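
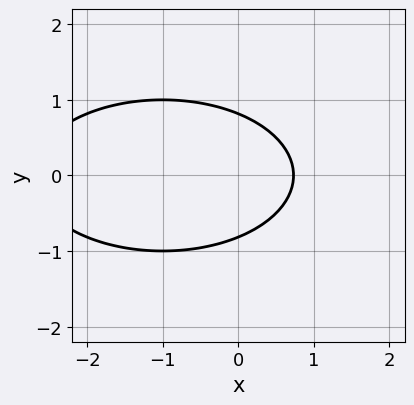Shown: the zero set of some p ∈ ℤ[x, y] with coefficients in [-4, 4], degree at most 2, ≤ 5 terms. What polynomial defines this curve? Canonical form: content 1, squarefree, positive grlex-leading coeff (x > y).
x^2 + 3*y^2 + 2*x - 2

First, deg p = 2. The shape is more complex than any degree-1 curve.
Then, symmetries: it's symmetric under y → −y, forcing even powers of y.
Finally, the integer polynomial consistent with all of this is the stated p.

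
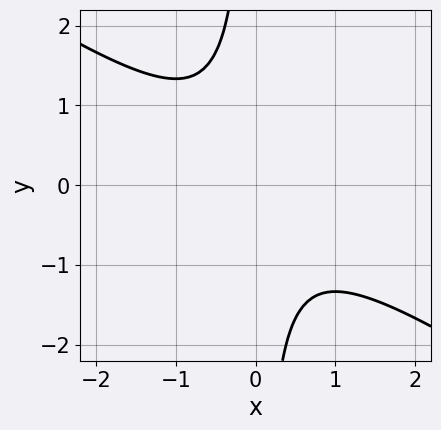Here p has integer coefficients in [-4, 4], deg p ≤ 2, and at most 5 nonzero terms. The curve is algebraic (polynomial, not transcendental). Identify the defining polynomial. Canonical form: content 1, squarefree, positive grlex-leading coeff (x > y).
2*x^2 + 3*x*y + 2

1. The degree is 2 — a generic line meets the curve in up to 2 points.
2. From the visible intercepts: the curve avoids every integer x-axis point in the box; it misses every integer gridline on the y-axis.
3. Matching integer coefficients to the picture gives p.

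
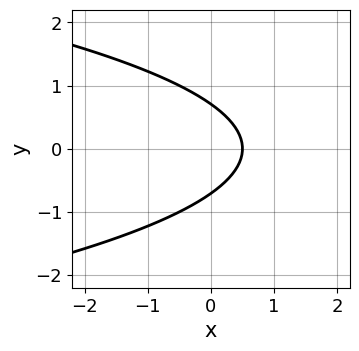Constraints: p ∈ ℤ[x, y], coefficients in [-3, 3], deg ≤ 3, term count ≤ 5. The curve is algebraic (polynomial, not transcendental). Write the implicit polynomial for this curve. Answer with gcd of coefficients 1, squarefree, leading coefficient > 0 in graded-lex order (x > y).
First, degree: no degree-1 curve has this shape, so deg p = 2.
Next, symmetries: it's symmetric under y → −y, forcing even powers of y.
Finally, solving for integer coefficients yields p as stated.

2*y^2 + 2*x - 1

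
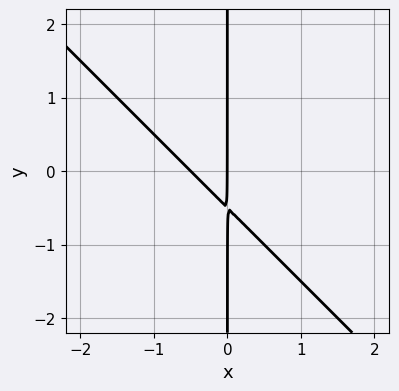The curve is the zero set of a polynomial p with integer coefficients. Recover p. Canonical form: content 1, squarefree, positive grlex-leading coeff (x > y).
2*x^2 + 2*x*y + x

deg p = 2.
Observable constraints: one x-axis crossing is at x = 0; every point of the y-axis in the box is on the curve.
Matching integer coefficients to the picture gives p.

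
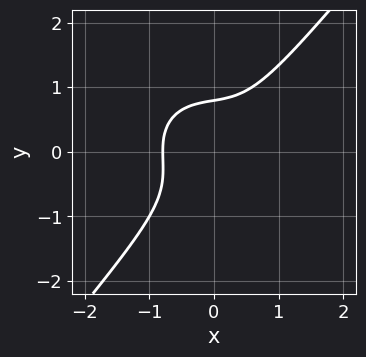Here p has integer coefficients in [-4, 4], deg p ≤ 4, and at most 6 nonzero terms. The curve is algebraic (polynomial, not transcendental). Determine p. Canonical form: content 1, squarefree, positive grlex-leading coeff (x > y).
2*x^3 + x*y^2 - 2*y^3 + 1

deg p = 3. The shape is more complex than any degree-2 curve.
Putting this together gives p.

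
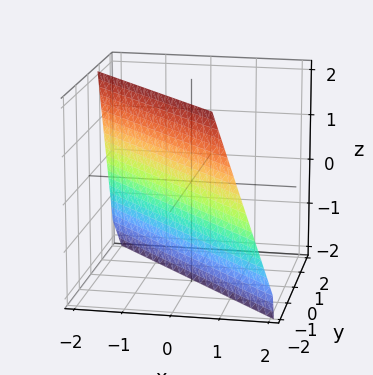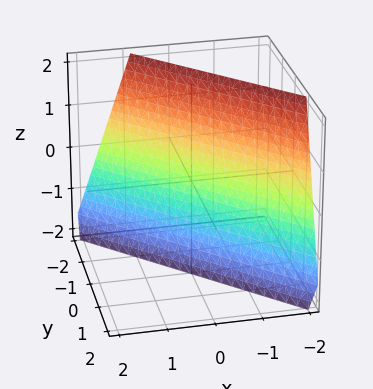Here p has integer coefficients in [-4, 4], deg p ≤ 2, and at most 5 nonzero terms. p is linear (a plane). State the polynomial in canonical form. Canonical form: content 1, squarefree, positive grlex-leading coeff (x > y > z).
3*x + 3*y + z + 2

First, degree: every cross-section is a straight line — this is a plane, so deg p = 1.
Next, from the visible intercepts: one z-axis crossing is at z = -2.
Finally, fitting integer coefficients to these (and the overall shape) gives p.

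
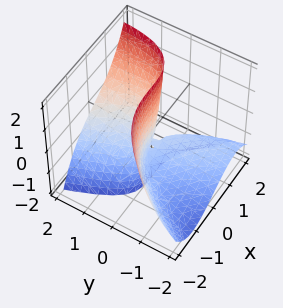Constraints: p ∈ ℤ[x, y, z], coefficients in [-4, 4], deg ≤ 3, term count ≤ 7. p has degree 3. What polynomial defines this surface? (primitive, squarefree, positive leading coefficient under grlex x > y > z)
x^3 + 2*x*y + y^2 - 3*y*z - 2*y

deg p = 3. The shape is more complex than any degree-2 surface.
From the axis intercepts and sections: every point of the z-axis in the box is on the surface; among the integer gridlines, it crosses the y-axis at y ∈ {0, 2}; one x-axis crossing is at x = 0.
Matching integer coefficients to the picture gives p.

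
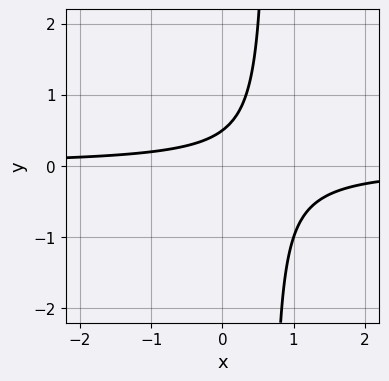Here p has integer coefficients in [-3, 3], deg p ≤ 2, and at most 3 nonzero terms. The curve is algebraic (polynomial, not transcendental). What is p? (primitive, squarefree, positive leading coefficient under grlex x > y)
3*x*y - 2*y + 1

First, the degree is 2 — no degree-1 curve has this shape.
Next, against the integer gridlines: the curve avoids every integer x-axis point in the box.
Finally, assembling these constraints gives the stated polynomial.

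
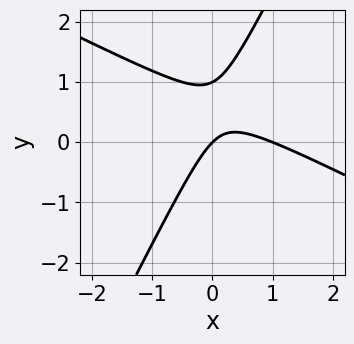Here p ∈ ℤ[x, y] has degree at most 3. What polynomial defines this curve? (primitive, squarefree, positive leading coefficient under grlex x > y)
1. deg p = 2. A generic line meets the curve in up to 2 points.
2. Checking where it meets the axes: among the integer gridlines, it crosses the x-axis at x ∈ {0, 1}; the y-axis gridline crossings are at y ∈ {0, 1}.
3. Putting this together gives p.

2*x^2 + 3*x*y - 2*y^2 - 2*x + 2*y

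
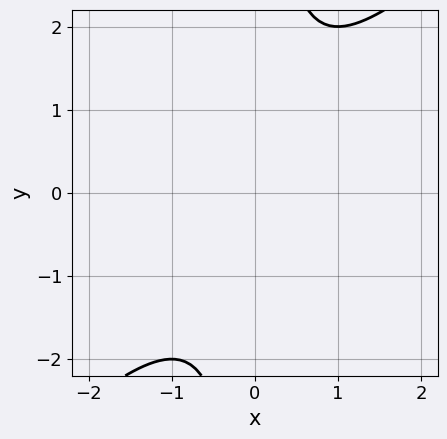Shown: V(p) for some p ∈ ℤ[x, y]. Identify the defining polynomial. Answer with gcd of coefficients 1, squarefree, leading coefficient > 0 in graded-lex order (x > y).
1. deg p = 2. No degree-1 curve has this shape.
2. From the axis intercepts and sections: it misses every integer gridline on the x-axis; it misses every integer gridline on the y-axis.
3. These observations pin down the coefficients.

x^2 - x*y + 1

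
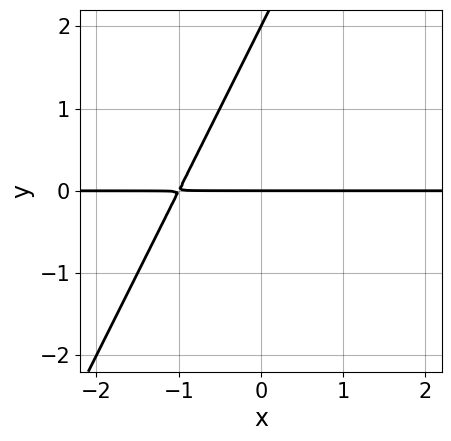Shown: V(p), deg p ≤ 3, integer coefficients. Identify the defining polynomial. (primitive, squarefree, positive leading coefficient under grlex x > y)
2*x*y - y^2 + 2*y

Degree: a generic line meets the curve in up to 2 points, so deg p = 2.
Checking where it meets the axes: every point of the x-axis in the box is on the curve; the y-axis gridline crossings are at y ∈ {0, 2}.
Matching integer coefficients to the picture gives p.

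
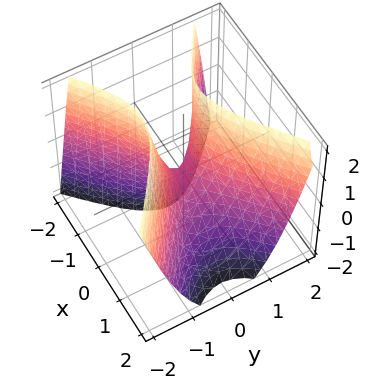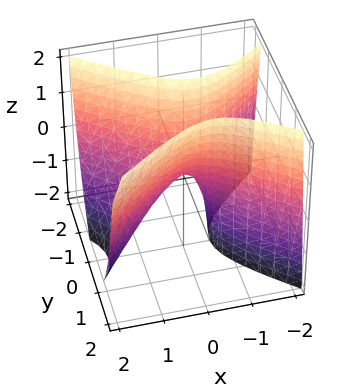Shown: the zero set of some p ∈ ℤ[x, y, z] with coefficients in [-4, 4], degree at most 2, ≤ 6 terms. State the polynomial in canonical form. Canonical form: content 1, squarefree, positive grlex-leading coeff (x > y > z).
2*x^2 + x*z - 3*y^2 + z

1. deg p = 2.
2. Checking where it meets the axes: it meets the x-axis at x = 0 (among the integer gridlines); it meets the z-axis at z = 0 (among the integer gridlines); one y-axis crossing is at y = 0.
3. Solving for integer coefficients yields p as stated.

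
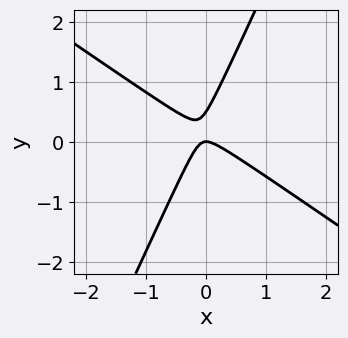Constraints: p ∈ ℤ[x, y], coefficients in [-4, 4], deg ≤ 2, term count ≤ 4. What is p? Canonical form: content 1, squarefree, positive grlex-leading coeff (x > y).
1. deg p = 2. No degree-1 curve has this shape.
2. Against the integer gridlines: it crosses the x-axis at the gridline x = 0; it crosses the y-axis at the gridline y = 0.
3. The integer polynomial consistent with all of this is the stated p.

3*x^2 + 3*x*y - 2*y^2 + y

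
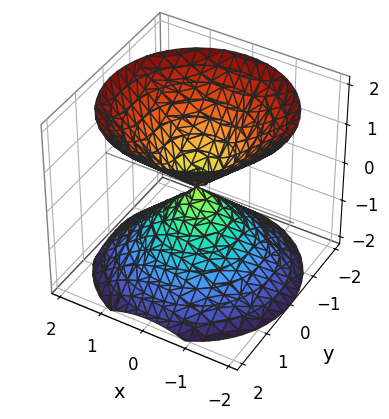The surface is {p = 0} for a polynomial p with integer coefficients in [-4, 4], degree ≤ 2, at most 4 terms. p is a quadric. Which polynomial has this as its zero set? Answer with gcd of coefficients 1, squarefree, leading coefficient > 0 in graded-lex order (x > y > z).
1. The picture has 2 separate pieces. They look like related sheets of one shape, so recover p as a whole.
2. deg p = 2. A double cone through the origin; a quadric.
3. Symmetry: the surface is invariant under rotation about z: p = q(x² + y², z); it's symmetric under z → −z, forcing even powers of z.
4. Checking where it meets the axes: it meets the y-axis at y = 0 (among the integer gridlines); it meets the z-axis at z = 0 (among the integer gridlines); one x-axis crossing is at x = 0.
5. Together with the visible shape, these determine p as stated.

x^2 + y^2 - z^2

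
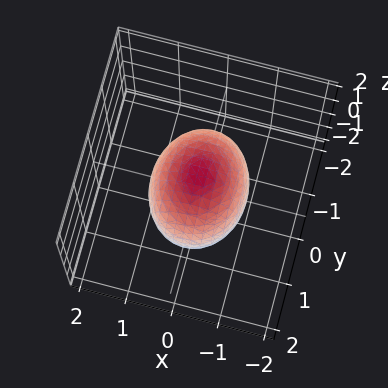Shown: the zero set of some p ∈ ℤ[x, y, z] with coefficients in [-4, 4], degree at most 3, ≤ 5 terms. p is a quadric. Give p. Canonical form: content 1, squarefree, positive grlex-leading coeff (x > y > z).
3*x^2 + 2*y^2 + 2*z^2 - 3

First, the degree is 2 — a closed, bounded, convex surface; a quadric.
Then, symmetries: it's symmetric under z → −z, forcing even powers of z; mirror symmetry y ↦ −y ⇒ only even powers of y; mirror symmetry x ↦ −x ⇒ only even powers of x.
Next, against the integer gridlines: among the integer gridlines, it crosses the x-axis at x ∈ {-1, 1}.
Finally, solving for integer coefficients yields p as stated.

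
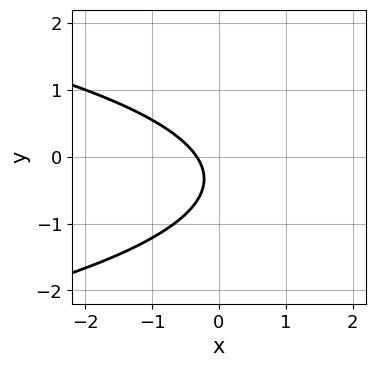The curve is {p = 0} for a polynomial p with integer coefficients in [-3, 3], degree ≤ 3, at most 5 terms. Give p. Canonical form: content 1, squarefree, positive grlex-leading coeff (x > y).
The degree is 2 — no degree-1 curve has this shape.
Checking where it meets the axes: no y-intercept at any integer in the box.
Assembling these constraints gives the stated polynomial.

3*y^2 + 3*x + 2*y + 1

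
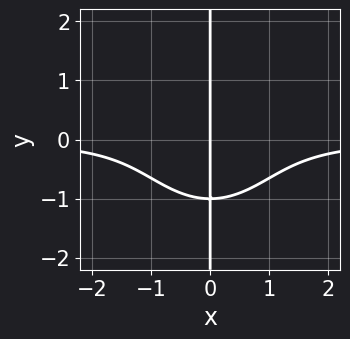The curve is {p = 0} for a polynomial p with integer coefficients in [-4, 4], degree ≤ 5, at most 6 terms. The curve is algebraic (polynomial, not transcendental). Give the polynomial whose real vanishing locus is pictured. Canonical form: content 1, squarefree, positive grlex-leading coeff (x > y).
1. Degree: no degree-3 curve has this shape, so deg p = 4.
2. From the visible intercepts: one x-axis crossing is at x = 0; every point of the y-axis in the box is on the curve.
3. Putting this together gives p.

2*x^3*y + x*y^3 - x*y^2 + 2*x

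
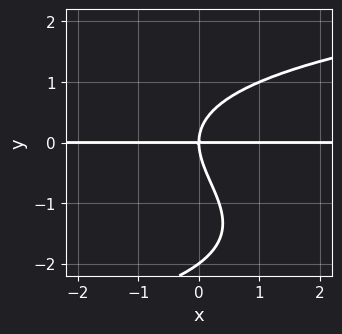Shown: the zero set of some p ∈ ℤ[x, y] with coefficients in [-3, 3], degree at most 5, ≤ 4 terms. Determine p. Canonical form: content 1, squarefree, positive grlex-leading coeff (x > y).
First, the degree is 4 — the shape is more complex than any degree-3 curve.
Next, observable constraints: every point of the x-axis in the box is on the curve; the y-axis gridline crossings are at y ∈ {-2, 0}.
Finally, fitting integer coefficients to these (and the overall shape) gives p.

y^4 + 2*y^3 - 3*x*y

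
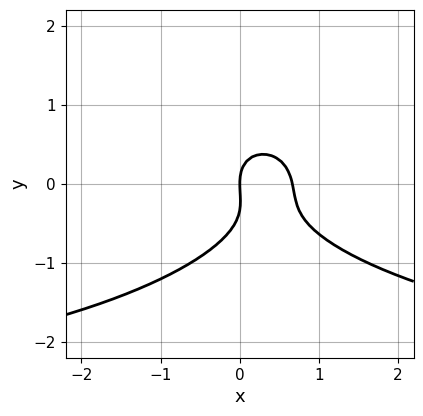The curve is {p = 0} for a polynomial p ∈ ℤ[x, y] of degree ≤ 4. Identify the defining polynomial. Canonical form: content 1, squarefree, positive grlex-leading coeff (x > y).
x^2*y + 3*y^3 + 3*x^2 + y^2 - 2*x

(a) The degree is 3 — the shape is more complex than any degree-2 curve.
(b) Checking where it meets the axes: it meets the x-axis at x = 0 (among the integer gridlines); it crosses the y-axis at the gridline y = 0.
(c) Putting this together gives p.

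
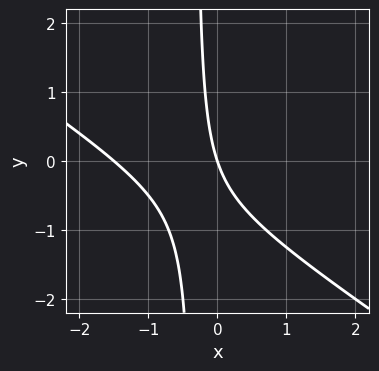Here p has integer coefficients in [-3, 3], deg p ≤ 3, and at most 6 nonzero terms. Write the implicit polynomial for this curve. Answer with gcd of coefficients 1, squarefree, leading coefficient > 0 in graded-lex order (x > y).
2*x^2 + 3*x*y + 3*x + y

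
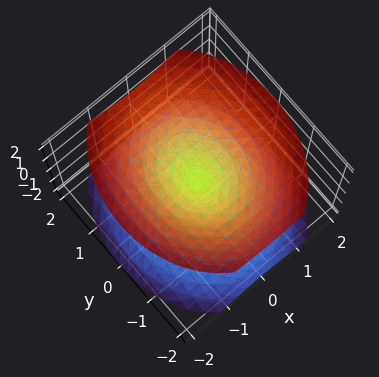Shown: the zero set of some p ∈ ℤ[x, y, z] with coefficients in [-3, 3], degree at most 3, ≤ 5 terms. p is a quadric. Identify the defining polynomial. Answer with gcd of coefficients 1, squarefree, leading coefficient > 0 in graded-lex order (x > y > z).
3*x^2 + 2*y^2 - 3*z^2

First, the picture has 2 separate pieces. They look like related sheets of one shape, so recover p as a whole.
Then, degree: two nappes meeting at a single point; a quadric, so deg p = 2.
Next, symmetries: the z ↦ −z reflection is a symmetry, so z appears only in even powers; the x ↦ −x reflection is a symmetry, so x appears only in even powers; mirror symmetry y ↦ −y ⇒ only even powers of y.
Then, observable constraints: it crosses the y-axis at the gridline y = 0; it crosses the z-axis at the gridline z = 0; it meets the x-axis at x = 0 (among the integer gridlines).
Finally, together with the visible shape, these determine p as stated.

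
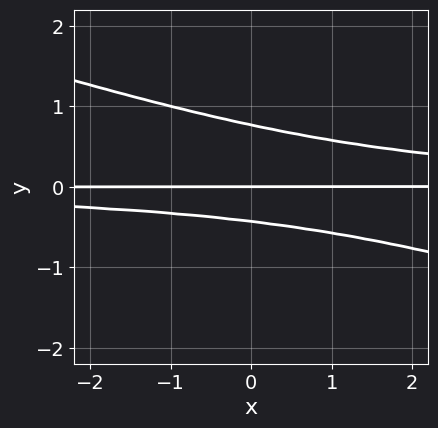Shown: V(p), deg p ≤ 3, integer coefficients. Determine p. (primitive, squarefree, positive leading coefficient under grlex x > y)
First, degree: a generic line meets the curve in up to 3 points, so deg p = 3.
Then, checking where it meets the axes: every point of the x-axis in the box is on the curve; it crosses the y-axis at the gridline y = 0.
Finally, solving for integer coefficients yields p as stated.

x*y^2 + 3*y^3 - y^2 - y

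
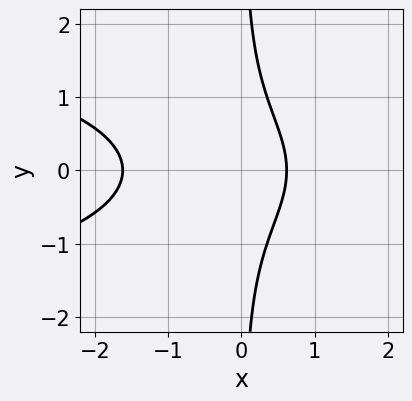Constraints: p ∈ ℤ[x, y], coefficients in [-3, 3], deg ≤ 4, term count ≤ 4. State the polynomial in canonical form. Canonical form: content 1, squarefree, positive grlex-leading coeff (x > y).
3*x*y^2 + 2*x^2 + 2*x - 2

deg p = 3. A generic line meets the curve in up to 3 points.
Symmetries: mirror symmetry y ↦ −y ⇒ only even powers of y.
From the visible intercepts: the curve avoids every integer y-axis point in the box.
Solving for integer coefficients yields p as stated.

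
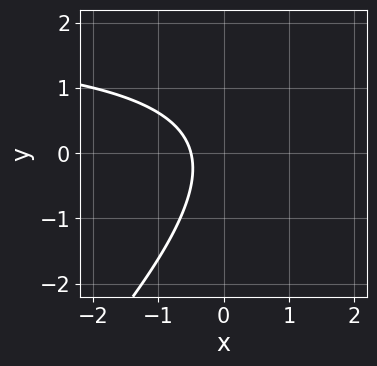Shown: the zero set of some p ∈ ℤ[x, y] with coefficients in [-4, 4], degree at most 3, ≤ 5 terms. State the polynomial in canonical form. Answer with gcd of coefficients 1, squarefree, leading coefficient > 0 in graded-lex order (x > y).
1. The degree is 2 — no degree-1 curve has this shape.
2. From the axis intercepts and sections: the curve avoids every integer y-axis point in the box.
3. These observations pin down the coefficients.

x*y - y^2 - 2*x - 1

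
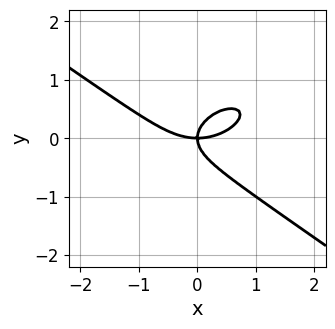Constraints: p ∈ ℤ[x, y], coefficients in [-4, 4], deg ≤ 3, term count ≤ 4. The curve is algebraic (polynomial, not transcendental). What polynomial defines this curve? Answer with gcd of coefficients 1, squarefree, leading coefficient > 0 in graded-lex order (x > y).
x^3 + 3*y^3 - 2*x*y

1. The degree is 3 — a generic line meets the curve in up to 3 points.
2. From the axis intercepts and sections: it meets the y-axis at y = 0 (among the integer gridlines); it crosses the x-axis at the gridline x = 0.
3. Putting this together gives p.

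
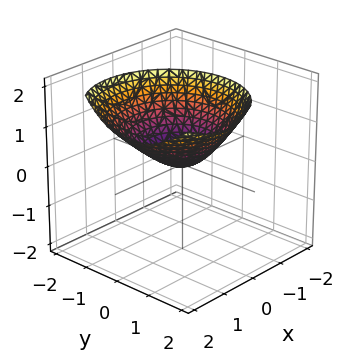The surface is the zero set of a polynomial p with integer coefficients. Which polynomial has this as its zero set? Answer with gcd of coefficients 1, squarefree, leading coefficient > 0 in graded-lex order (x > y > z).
2*x^2 - 2*x*z + 2*y^2 - y*z - 2*z

deg p = 2.
From the axis intercepts and sections: one z-axis crossing is at z = 0; one x-axis crossing is at x = 0; it meets the y-axis at y = 0 (among the integer gridlines).
Matching integer coefficients to the picture gives p.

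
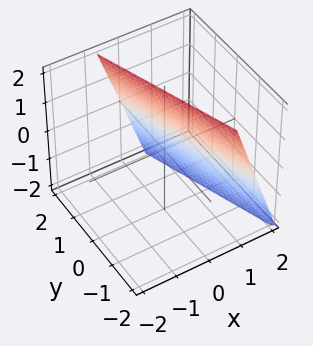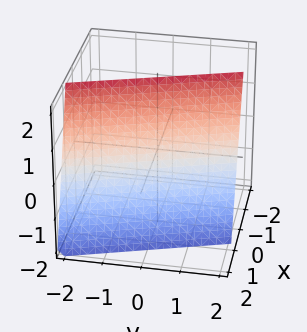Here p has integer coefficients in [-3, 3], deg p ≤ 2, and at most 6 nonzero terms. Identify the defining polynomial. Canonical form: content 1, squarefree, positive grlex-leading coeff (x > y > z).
(a) deg p = 1. Every cross-section is a straight line — this is a plane.
(b) From the visible intercepts: it crosses the z-axis at the gridline z = 2; it crosses the y-axis at the gridline y = 2.
(c) Fitting integer coefficients to these (and the overall shape) gives p.

3*x + y + z - 2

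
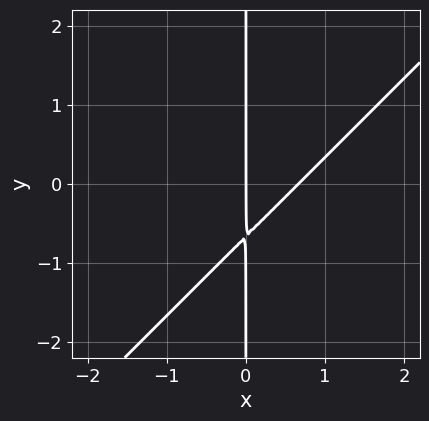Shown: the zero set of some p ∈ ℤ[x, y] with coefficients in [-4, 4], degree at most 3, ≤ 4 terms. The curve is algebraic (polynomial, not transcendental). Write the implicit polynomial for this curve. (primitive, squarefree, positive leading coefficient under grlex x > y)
First, the degree is 2 — the shape is more complex than any degree-1 curve.
Then, from the axis intercepts and sections: it crosses the x-axis at the gridline x = 0; every point of the y-axis in the box is on the curve.
Finally, fitting integer coefficients to these (and the overall shape) gives p.

3*x^2 - 3*x*y - 2*x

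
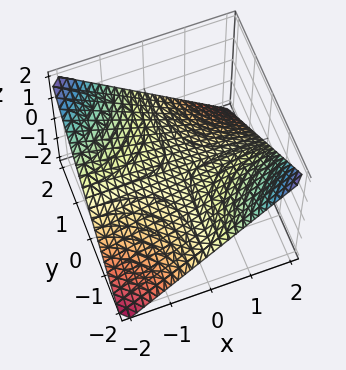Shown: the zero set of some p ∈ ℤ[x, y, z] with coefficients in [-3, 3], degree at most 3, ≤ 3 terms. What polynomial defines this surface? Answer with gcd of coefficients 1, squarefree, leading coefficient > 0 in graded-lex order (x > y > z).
First, the degree is 2 — a hyperbolic paraboloid; a quadric.
Then, against the integer gridlines: one z-axis crossing is at z = 0; every point of the y-axis in the box is on the surface; every point of the x-axis in the box is on the surface.
Finally, fitting integer coefficients to these (and the overall shape) gives p.

x*y + 2*z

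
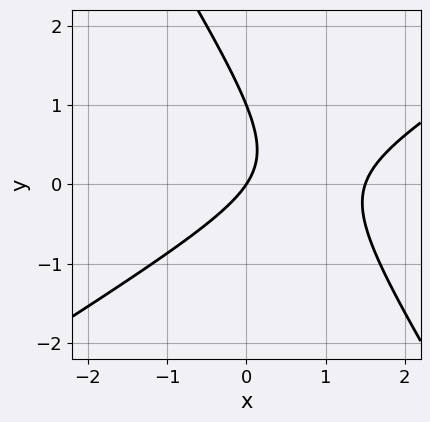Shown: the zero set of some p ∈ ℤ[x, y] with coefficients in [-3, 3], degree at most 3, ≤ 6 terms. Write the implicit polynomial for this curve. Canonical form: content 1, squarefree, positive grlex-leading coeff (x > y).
First, degree: no degree-1 curve has this shape, so deg p = 2.
Next, observable constraints: the y-axis gridline crossings are at y ∈ {0, 1}; one x-axis crossing is at x = 0.
Finally, matching integer coefficients to the picture gives p.

2*x^2 - 2*x*y - 2*y^2 - 3*x + 2*y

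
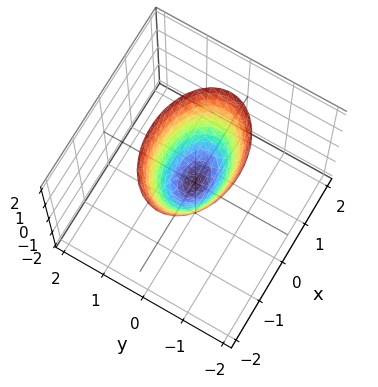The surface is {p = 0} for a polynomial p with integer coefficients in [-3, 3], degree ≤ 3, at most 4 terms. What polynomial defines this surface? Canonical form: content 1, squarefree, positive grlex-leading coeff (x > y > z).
x^2 + 2*y^2 - z

First, the degree is 2 — a paraboloid; a quadric.
Then, symmetries: it's symmetric under y → −y, forcing even powers of y; the x ↦ −x reflection is a symmetry, so x appears only in even powers.
Next, from the visible intercepts: it crosses the x-axis at the gridline x = 0; one y-axis crossing is at y = 0; one z-axis crossing is at z = 0.
Finally, fitting integer coefficients to these (and the overall shape) gives p.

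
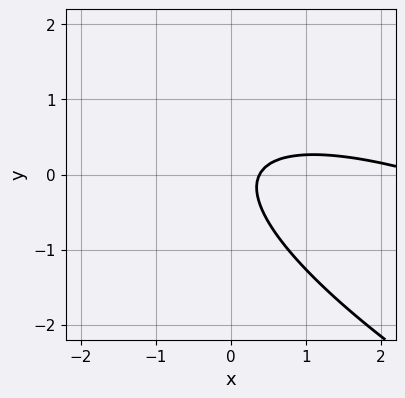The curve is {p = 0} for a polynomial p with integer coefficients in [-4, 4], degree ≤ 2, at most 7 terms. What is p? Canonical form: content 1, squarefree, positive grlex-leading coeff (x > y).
1. The degree is 2 — no degree-1 curve has this shape.
2. Checking where it meets the axes: the curve avoids every integer y-axis point in the box.
3. Assembling these constraints gives the stated polynomial.

x^2 + 3*x*y + 3*y^2 - 3*x + 1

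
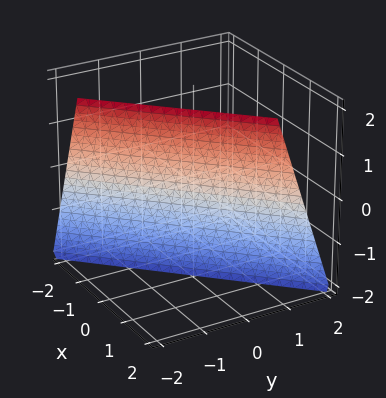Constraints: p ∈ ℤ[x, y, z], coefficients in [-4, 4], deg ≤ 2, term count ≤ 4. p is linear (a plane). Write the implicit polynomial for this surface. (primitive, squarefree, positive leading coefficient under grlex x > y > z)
First, degree: every cross-section is a straight line — this is a plane, so deg p = 1.
Then, from the axis intercepts and sections: it crosses the z-axis at the gridline z = -2.
Finally, fitting integer coefficients to these (and the overall shape) gives p.

3*x - 3*y - z - 2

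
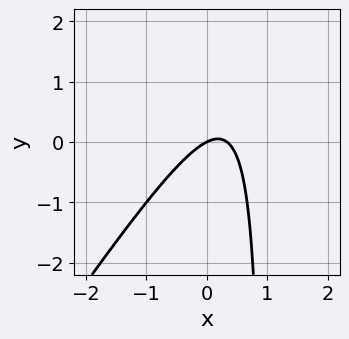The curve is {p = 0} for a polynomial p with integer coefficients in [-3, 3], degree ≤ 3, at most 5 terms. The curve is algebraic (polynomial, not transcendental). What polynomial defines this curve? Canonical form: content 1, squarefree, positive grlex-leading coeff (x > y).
3*x^2 - 2*x*y - x + 2*y

(a) deg p = 2.
(b) Against the integer gridlines: it crosses the x-axis at the gridline x = 0; it crosses the y-axis at the gridline y = 0.
(c) Putting this together gives p.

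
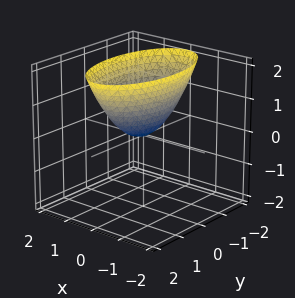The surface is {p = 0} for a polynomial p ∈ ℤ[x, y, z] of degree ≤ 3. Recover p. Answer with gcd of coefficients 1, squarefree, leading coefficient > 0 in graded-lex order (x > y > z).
1. Degree: a paraboloid; a quadric, so deg p = 2.
2. Symmetries: it's symmetric under y → −y, forcing even powers of y; the x ↦ −x reflection is a symmetry, so x appears only in even powers.
3. From the axis intercepts and sections: one x-axis crossing is at x = 0; it meets the z-axis at z = 0 (among the integer gridlines); one y-axis crossing is at y = 0.
4. Matching integer coefficients to the picture gives p.

3*x^2 + y^2 - 2*z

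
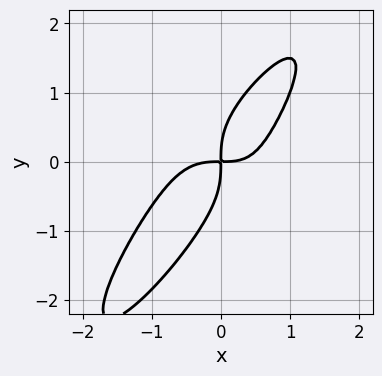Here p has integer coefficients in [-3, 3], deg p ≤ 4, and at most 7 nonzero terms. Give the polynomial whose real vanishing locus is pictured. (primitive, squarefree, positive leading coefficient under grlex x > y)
3*x^4 - 3*x*y^3 + 2*y^4 + x^2*y - 3*x*y

(a) Degree: a generic line meets the curve in up to 4 points, so deg p = 4.
(b) Solving for integer coefficients yields p as stated.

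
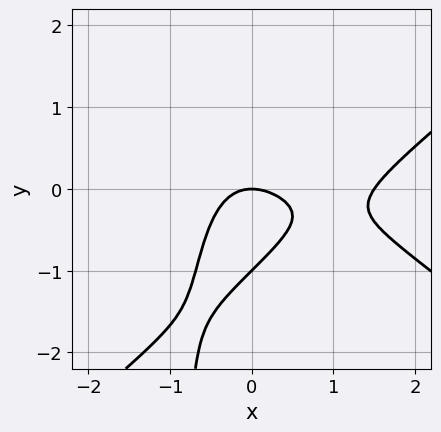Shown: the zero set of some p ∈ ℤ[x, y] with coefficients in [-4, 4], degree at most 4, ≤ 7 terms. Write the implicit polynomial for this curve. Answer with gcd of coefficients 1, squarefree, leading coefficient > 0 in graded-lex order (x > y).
2*x^3 - 3*x*y^2 - 3*x^2 - 3*y^2 - 3*y

First, the degree is 3 — the shape is more complex than any degree-2 curve.
Next, checking where it meets the axes: among the integer gridlines, it crosses the y-axis at y ∈ {-1, 0}; one x-axis crossing is at x = 0.
Finally, these observations pin down the coefficients.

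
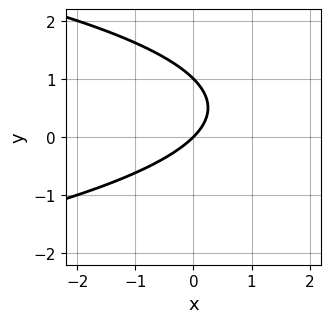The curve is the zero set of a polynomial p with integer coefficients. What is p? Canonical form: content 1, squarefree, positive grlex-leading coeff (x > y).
Degree: a generic line meets the curve in up to 2 points, so deg p = 2.
Reading off the gridlines: one x-axis crossing is at x = 0; among the integer gridlines, it crosses the y-axis at y ∈ {0, 1}.
Together with the visible shape, these determine p as stated.

y^2 + x - y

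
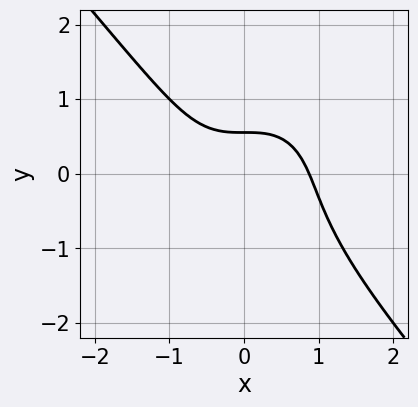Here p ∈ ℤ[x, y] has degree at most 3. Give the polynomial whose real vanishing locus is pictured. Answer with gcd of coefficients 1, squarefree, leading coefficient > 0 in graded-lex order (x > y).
Degree: the shape is more complex than any degree-2 curve, so deg p = 3.
The integer polynomial consistent with all of this is the stated p.

3*x^3 + 2*y^3 + 3*y - 2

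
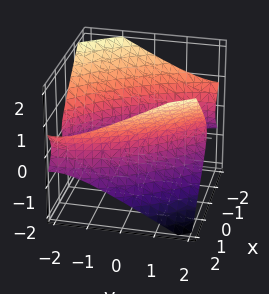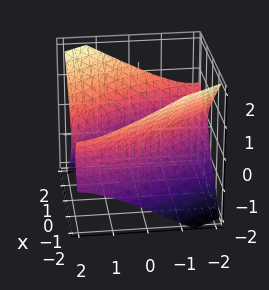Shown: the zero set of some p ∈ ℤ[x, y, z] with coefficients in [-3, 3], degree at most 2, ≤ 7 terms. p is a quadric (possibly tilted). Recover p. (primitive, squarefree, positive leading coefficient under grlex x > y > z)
1. The picture has 2 separate pieces. Treating them together as one polynomial.
2. deg p = 2. No degree-1 surface has this shape.
3. Against the integer gridlines: no z-intercept at any integer in the box.
4. Solving for integer coefficients yields p as stated.

2*x^2 + 2*x*y + y^2 - 3*z^2 - 3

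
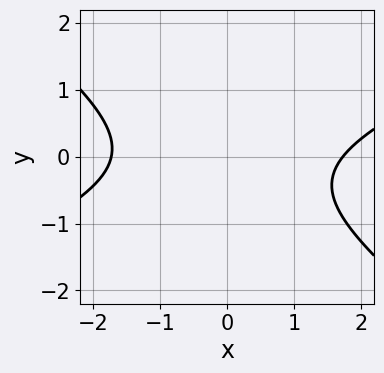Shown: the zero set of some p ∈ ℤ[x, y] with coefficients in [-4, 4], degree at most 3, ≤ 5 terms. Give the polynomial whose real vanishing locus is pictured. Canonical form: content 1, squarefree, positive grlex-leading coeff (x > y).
x^2 - x*y - 3*y^2 - y - 3

The degree is 2 — a generic line meets the curve in up to 2 points.
Checking where it meets the axes: it misses every integer gridline on the y-axis.
These observations pin down the coefficients.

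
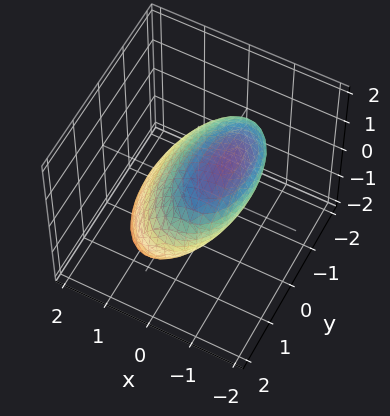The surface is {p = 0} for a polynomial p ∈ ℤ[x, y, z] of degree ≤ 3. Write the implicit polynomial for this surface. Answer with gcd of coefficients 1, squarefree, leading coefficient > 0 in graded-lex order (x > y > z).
1. The degree is 2 — the shape is more complex than any degree-1 surface.
2. Reading off the gridlines: among the integer gridlines, it crosses the x-axis at x ∈ {-1, 1}.
3. Putting this together gives p.

3*x^2 + 3*x*z + y^2 + 2*z^2 - 3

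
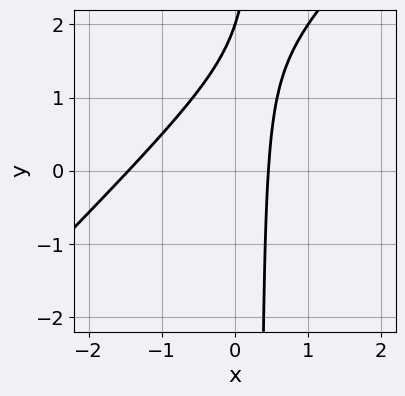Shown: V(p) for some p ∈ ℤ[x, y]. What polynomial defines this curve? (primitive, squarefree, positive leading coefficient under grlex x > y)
3*x^2 - 3*x*y + 3*x + y - 2

(a) deg p = 2.
(b) From the visible intercepts: it crosses the y-axis at the gridline y = 2.
(c) Fitting integer coefficients to these (and the overall shape) gives p.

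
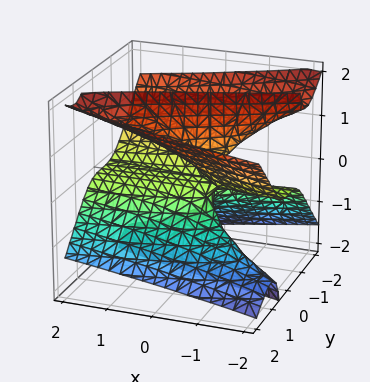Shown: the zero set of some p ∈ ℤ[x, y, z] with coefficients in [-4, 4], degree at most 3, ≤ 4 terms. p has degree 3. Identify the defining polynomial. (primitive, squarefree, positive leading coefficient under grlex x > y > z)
First, the degree is 3 — no degree-2 surface has this shape.
Then, against the integer gridlines: it crosses the z-axis at the gridline z = 0; every point of the x-axis in the box is on the surface; it crosses the y-axis at the gridline y = 0.
Finally, together with the visible shape, these determine p as stated.

2*y^3 - 3*y*z^2 + 2*x*z + z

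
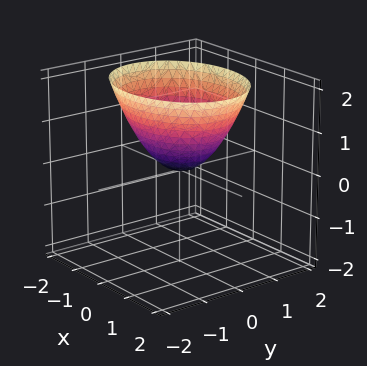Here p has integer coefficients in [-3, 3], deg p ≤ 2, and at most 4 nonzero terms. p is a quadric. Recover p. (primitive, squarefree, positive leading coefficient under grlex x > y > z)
First, deg p = 2.
Next, symmetries: mirror symmetry y ↦ −y ⇒ only even powers of y; the x ↦ −x reflection is a symmetry, so x appears only in even powers.
Next, reading off the gridlines: it crosses the y-axis at the gridline y = 0; it meets the x-axis at x = 0 (among the integer gridlines).
Finally, putting this together gives p.

2*x^2 + 3*y^2 - 3*z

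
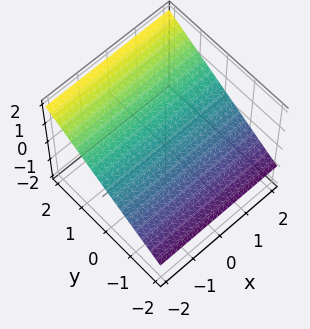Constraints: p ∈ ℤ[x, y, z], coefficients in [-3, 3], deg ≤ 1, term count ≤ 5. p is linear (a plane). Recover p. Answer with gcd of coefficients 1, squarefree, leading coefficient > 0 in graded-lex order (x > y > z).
(a) deg p = 1. Every cross-section is a straight line — this is a plane.
(b) Observable constraints: it crosses the y-axis at the gridline y = -1; the surface avoids every integer x-axis point in the box.
(c) Putting this together gives p.

2*y - 3*z + 2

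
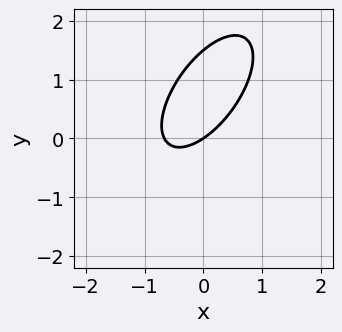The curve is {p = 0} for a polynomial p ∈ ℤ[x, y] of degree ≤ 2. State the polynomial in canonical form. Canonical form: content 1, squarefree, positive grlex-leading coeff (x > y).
3*x^2 - 3*x*y + 2*y^2 + 2*x - 3*y

1. The degree is 2 — no degree-1 curve has this shape.
2. Checking where it meets the axes: one y-axis crossing is at y = 0; it meets the x-axis at x = 0 (among the integer gridlines).
3. The integer polynomial consistent with all of this is the stated p.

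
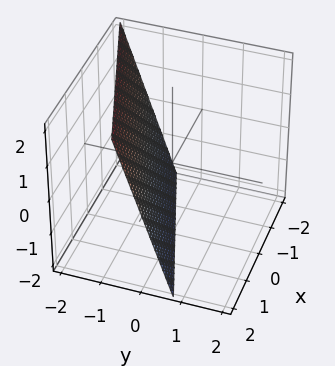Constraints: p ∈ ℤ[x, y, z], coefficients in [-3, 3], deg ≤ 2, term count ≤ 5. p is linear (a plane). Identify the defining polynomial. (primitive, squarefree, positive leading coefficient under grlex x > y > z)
x - 3*y - z - 2

Degree: the surface is flat (a plane), so deg p = 1.
Against the integer gridlines: it crosses the x-axis at the gridline x = 2; one z-axis crossing is at z = -2.
Solving for integer coefficients yields p as stated.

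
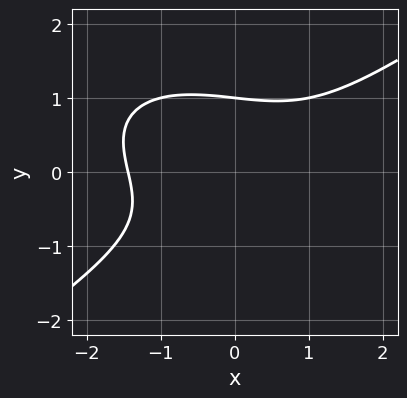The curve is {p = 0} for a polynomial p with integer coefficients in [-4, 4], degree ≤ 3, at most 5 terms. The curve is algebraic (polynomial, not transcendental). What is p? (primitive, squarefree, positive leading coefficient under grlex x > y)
x^3 - 3*y^3 - x*y + 3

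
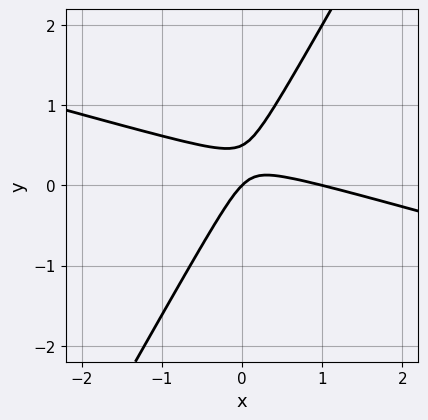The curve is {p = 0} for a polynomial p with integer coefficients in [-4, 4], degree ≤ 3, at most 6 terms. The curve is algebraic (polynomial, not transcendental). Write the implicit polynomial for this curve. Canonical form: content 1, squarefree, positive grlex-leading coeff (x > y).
x^2 + 3*x*y - 2*y^2 - x + y

(a) Degree: a generic line meets the curve in up to 2 points, so deg p = 2.
(b) Observable constraints: the x-axis gridline crossings are at x ∈ {0, 1}; one y-axis crossing is at y = 0.
(c) Putting this together gives p.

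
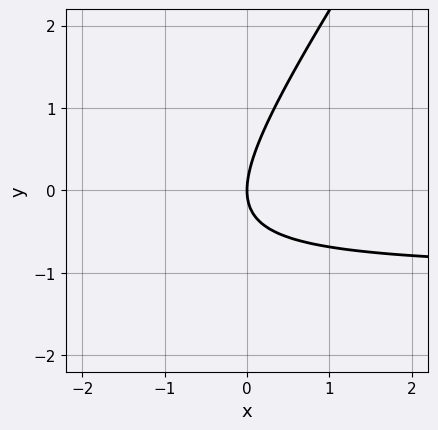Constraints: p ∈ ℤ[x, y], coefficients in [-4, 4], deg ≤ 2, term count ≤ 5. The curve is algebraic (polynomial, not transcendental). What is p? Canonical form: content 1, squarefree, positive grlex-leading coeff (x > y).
(a) deg p = 2. The shape is more complex than any degree-1 curve.
(b) Observable constraints: one x-axis crossing is at x = 0; one y-axis crossing is at y = 0.
(c) Putting this together gives p.

3*x*y - 2*y^2 + 3*x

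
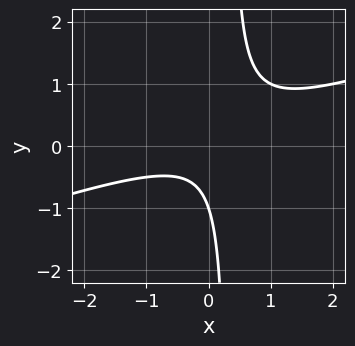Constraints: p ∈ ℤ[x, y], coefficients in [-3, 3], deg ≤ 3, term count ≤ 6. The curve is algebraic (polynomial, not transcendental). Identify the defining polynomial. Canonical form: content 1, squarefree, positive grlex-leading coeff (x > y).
Degree: a generic line meets the curve in up to 2 points, so deg p = 2.
From the axis intercepts and sections: one y-axis crossing is at y = -1; it misses every integer gridline on the x-axis.
Putting this together gives p.

x^2 - 3*x*y + y + 1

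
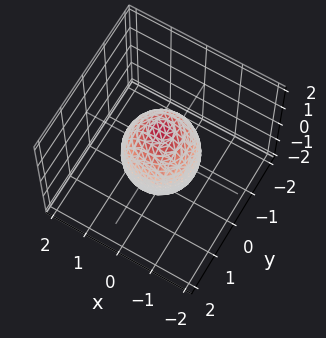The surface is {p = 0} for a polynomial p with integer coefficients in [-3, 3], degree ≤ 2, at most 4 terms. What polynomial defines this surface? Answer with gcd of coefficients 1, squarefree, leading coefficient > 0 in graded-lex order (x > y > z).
2*x^2 + 2*y^2 + z^2 - 2

(a) Degree: bounded and convex; a quadric, so deg p = 2.
(b) Symmetries: it's symmetric under z → −z, forcing even powers of z; every cross-section ⟂ z is a circle, so x, y appear only via x² + y².
(c) From the axis intercepts and sections: the y-axis gridline crossings are at y ∈ {-1, 1}; the x-axis gridline crossings are at x ∈ {-1, 1}; a circular section at z = 0 has radius exactly 1.
(d) Assembling these constraints gives the stated polynomial.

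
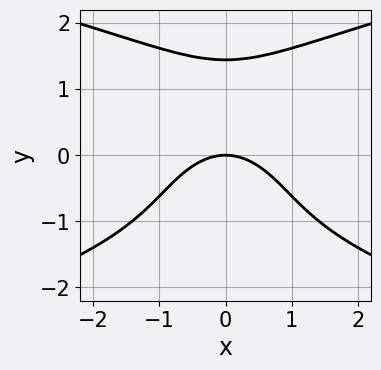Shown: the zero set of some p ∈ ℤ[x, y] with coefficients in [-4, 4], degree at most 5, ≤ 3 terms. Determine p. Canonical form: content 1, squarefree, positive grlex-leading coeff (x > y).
(a) Degree: a generic line meets the curve in up to 4 points, so deg p = 4.
(b) Symmetries: the x ↦ −x reflection is a symmetry, so x appears only in even powers.
(c) From the axis intercepts and sections: it meets the y-axis at y = 0 (among the integer gridlines); it crosses the x-axis at the gridline x = 0.
(d) Solving for integer coefficients yields p as stated.

y^4 - 2*x^2 - 3*y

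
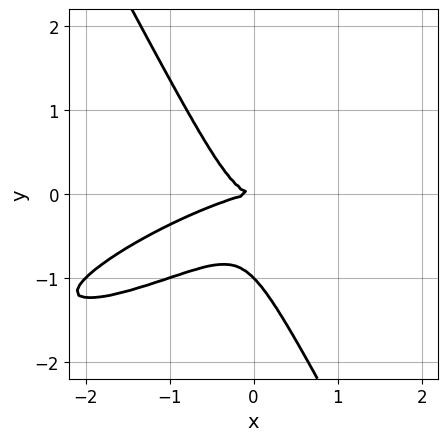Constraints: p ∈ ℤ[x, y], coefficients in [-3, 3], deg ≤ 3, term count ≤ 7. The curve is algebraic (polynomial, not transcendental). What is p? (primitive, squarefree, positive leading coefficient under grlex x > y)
(a) deg p = 3.
(b) Against the integer gridlines: it crosses the x-axis at the gridline x = 0; among the integer gridlines, it crosses the y-axis at y ∈ {-1, 0}.
(c) Fitting integer coefficients to these (and the overall shape) gives p.

x^3 - 3*x^2*y + 2*x*y^2 + 2*y^3 + 2*y^2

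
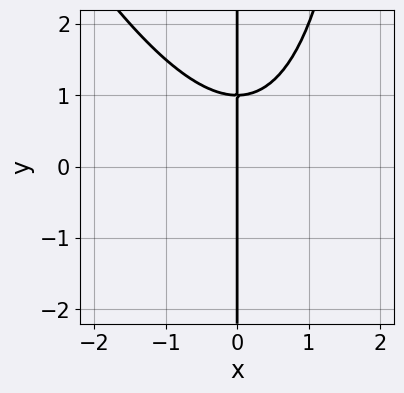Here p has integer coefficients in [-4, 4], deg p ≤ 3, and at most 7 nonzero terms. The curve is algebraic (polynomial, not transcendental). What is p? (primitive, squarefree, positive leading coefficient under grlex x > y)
2*x^3 + x^2*y - x^2 - 3*x*y + 3*x

1. The degree is 3 — a generic line meets the curve in up to 3 points.
2. Checking where it meets the axes: it meets the x-axis at x = 0 (among the integer gridlines); every point of the y-axis in the box is on the curve.
3. Matching integer coefficients to the picture gives p.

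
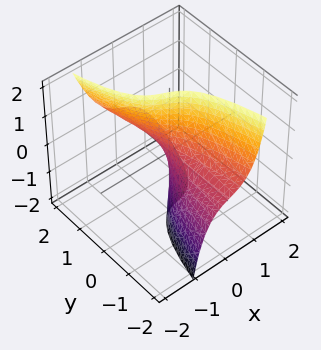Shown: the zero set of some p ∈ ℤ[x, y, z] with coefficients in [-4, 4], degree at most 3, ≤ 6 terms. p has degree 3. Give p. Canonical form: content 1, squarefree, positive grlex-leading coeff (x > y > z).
First, degree: a generic line meets the surface in up to 3 points, so deg p = 3.
Then, reading off the gridlines: every point of the z-axis in the box is on the surface; every point of the y-axis in the box is on the surface; it crosses the x-axis at the gridline x = 0.
Finally, putting this together gives p.

3*x^3 + x^2*z - x^2 + 2*y*z + 2*x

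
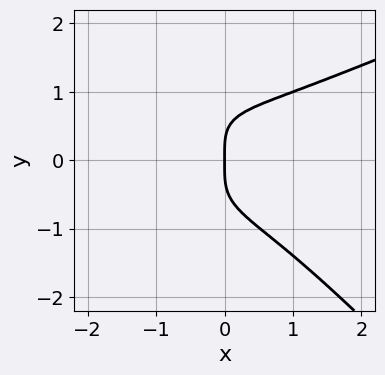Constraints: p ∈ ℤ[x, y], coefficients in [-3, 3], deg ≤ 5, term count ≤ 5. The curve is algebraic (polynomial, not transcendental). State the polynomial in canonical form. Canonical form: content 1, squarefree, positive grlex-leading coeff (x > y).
x^2*y^2 - 2*x*y^3 - 3*y^4 + x^3 + 3*x

Degree: no degree-3 curve has this shape, so deg p = 4.
Checking where it meets the axes: one y-axis crossing is at y = 0; one x-axis crossing is at x = 0.
These observations pin down the coefficients.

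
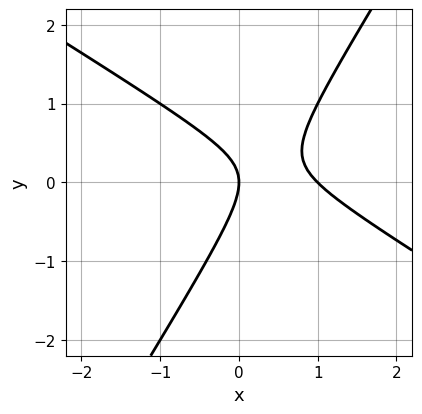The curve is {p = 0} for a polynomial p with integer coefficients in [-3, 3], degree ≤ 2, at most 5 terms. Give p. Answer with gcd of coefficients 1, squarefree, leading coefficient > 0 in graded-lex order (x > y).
x^2 + x*y - y^2 - x

First, the degree is 2 — no degree-1 curve has this shape.
Then, observable constraints: it crosses the y-axis at the gridline y = 0; among the integer gridlines, it crosses the x-axis at x ∈ {0, 1}.
Finally, these observations pin down the coefficients.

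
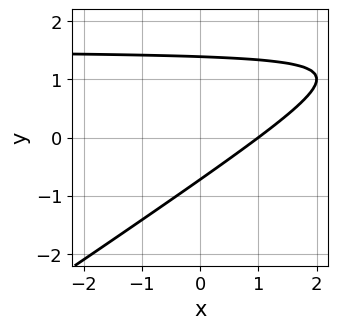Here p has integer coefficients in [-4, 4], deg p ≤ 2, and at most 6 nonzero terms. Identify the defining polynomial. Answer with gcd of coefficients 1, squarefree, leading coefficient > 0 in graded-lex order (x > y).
(a) Degree: a generic line meets the curve in up to 2 points, so deg p = 2.
(b) Checking where it meets the axes: one x-axis crossing is at x = 1.
(c) Assembling these constraints gives the stated polynomial.

2*x*y - 3*y^2 - 3*x + 2*y + 3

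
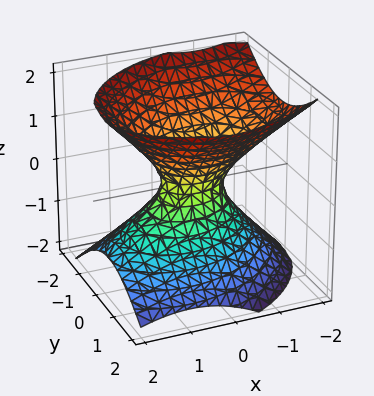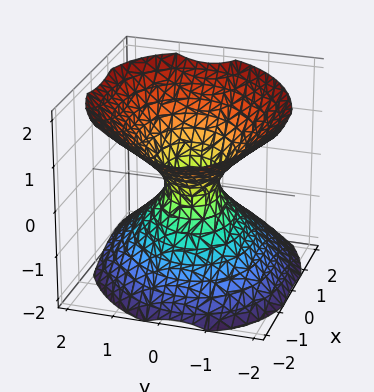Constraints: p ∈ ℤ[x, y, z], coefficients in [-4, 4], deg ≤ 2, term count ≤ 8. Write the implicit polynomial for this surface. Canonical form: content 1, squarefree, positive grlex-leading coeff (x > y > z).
2*x^2 - x*y + x*z + 3*y^2 - 3*z^2 - 1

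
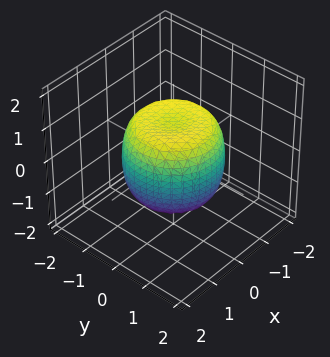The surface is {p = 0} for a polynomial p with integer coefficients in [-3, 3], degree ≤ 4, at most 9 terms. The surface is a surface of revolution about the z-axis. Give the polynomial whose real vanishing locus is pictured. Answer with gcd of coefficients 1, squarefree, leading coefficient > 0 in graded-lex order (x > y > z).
x^4 + 2*x^2*y^2 + y^4 - x^2 - y^2 + z^2 - 1

(a) Degree: the shape is more complex than any degree-3 surface, so deg p = 4.
(b) Symmetry: the surface is invariant under rotation about z: p = q(x² + y², z).
(c) From the visible intercepts: among the integer gridlines, it crosses the z-axis at z ∈ {-1, 1}; a circular section at z = 0 has radius between 1 and 2.
(d) The integer polynomial consistent with all of this is the stated p.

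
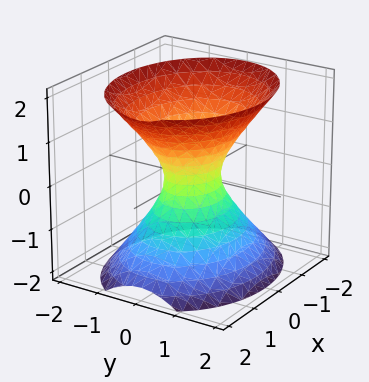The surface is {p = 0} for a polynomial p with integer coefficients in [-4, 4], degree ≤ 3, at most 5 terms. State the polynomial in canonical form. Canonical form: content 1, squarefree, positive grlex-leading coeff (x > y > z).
The degree is 2 — an hourglass — one-sheet hyperboloid; a quadric.
Symmetries: it's symmetric under x → −x, forcing even powers of x; mirror symmetry z ↦ −z ⇒ only even powers of z; mirror symmetry y ↦ −y ⇒ only even powers of y.
Checking where it meets the axes: the surface avoids every integer z-axis point in the box.
Putting this together gives p.

2*x^2 + 3*y^2 - 2*z^2 - 1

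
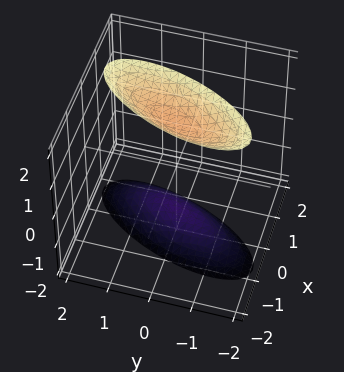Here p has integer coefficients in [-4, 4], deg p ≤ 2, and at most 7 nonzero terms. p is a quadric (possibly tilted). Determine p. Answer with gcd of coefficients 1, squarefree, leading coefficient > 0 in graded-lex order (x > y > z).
3*x^2 - 2*x*y + y^2 - z^2 + 2

The picture has 2 separate pieces.
Degree: the shape is more complex than any degree-1 surface, so deg p = 2.
Reading off the gridlines: the surface avoids every integer y-axis point in the box; no x-intercept at any integer in the box.
Matching integer coefficients to the picture gives p.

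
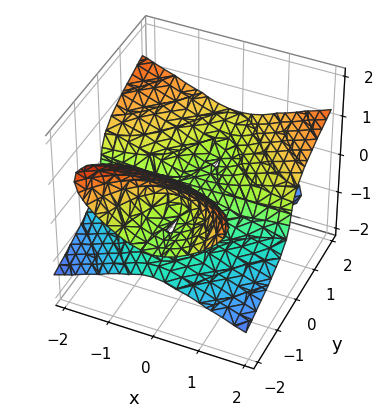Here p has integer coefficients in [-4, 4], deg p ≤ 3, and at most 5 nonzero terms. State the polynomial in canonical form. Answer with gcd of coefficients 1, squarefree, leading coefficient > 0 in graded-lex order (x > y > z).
x^2*y + y^2*z - 2*y*z^2 - 3*z^3 - z

(a) The degree is 3 — no degree-2 surface has this shape.
(b) From the visible intercepts: it meets the z-axis at z = 0 (among the integer gridlines); every point of the x-axis in the box is on the surface; every point of the y-axis in the box is on the surface.
(c) Assembling these constraints gives the stated polynomial.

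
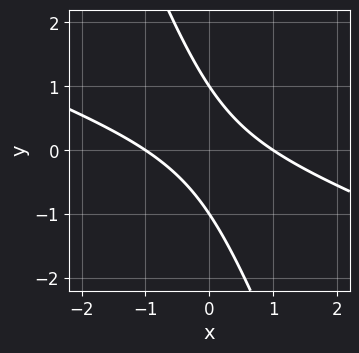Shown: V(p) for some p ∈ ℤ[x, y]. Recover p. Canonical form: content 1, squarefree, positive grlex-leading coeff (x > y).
1. Degree: a generic line meets the curve in up to 2 points, so deg p = 2.
2. Checking where it meets the axes: the x-axis gridline crossings are at x ∈ {-1, 1}; the y-axis gridline crossings are at y ∈ {-1, 1}.
3. Assembling these constraints gives the stated polynomial.

x^2 + 3*x*y + y^2 - 1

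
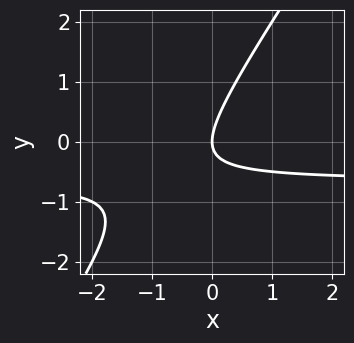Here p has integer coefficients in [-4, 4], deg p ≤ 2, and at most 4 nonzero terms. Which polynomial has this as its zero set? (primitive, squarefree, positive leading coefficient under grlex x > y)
(a) Degree: no degree-1 curve has this shape, so deg p = 2.
(b) Against the integer gridlines: it meets the y-axis at y = 0 (among the integer gridlines); it crosses the x-axis at the gridline x = 0.
(c) Together with the visible shape, these determine p as stated.

3*x*y - 2*y^2 + 2*x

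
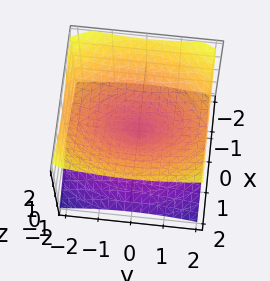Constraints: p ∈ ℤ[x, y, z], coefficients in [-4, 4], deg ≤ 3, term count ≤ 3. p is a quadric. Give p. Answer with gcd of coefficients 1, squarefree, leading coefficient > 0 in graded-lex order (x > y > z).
(a) The degree is 2 — two nappes meeting at a single point; a quadric.
(b) Symmetries: mirror symmetry z ↦ −z ⇒ only even powers of z; it's symmetric under y → −y, forcing even powers of y; mirror symmetry x ↦ −x ⇒ only even powers of x.
(c) Reading off the gridlines: one z-axis crossing is at z = 0; it crosses the y-axis at the gridline y = 0; one x-axis crossing is at x = 0.
(d) These observations pin down the coefficients.

2*x^2 + y^2 - 3*z^2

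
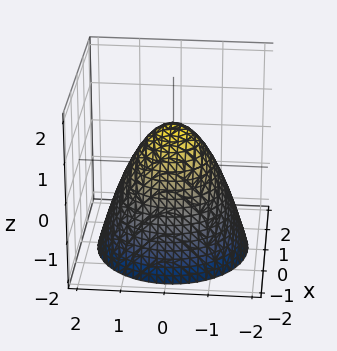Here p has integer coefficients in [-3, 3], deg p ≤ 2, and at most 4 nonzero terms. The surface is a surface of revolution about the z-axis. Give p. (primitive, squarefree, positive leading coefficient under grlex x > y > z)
x^2 + y^2 + z - 1

(a) deg p = 2. A generic line meets the surface in up to 2 points.
(b) Symmetry: every cross-section ⟂ z is a circle, so x, y appear only via x² + y².
(c) Reading off the gridlines: one z-axis crossing is at z = 1; among the integer gridlines, it crosses the x-axis at x ∈ {-1, 1}; the y-axis gridline crossings are at y ∈ {-1, 1}; a circular section at z = -2 has radius between 1 and 2.
(d) Matching integer coefficients to the picture gives p.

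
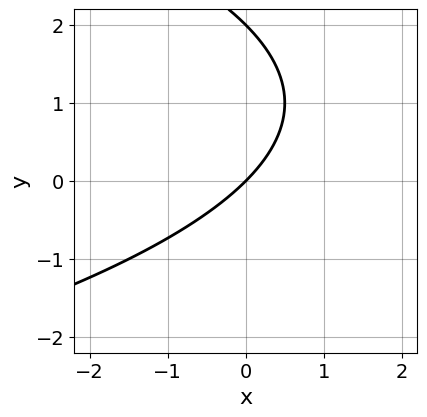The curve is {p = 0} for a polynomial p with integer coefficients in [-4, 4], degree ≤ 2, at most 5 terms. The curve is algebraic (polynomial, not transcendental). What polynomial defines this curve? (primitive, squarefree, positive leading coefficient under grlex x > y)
(a) Degree: the shape is more complex than any degree-1 curve, so deg p = 2.
(b) From the axis intercepts and sections: it crosses the x-axis at the gridline x = 0; among the integer gridlines, it crosses the y-axis at y ∈ {0, 2}.
(c) Together with the visible shape, these determine p as stated.

y^2 + 2*x - 2*y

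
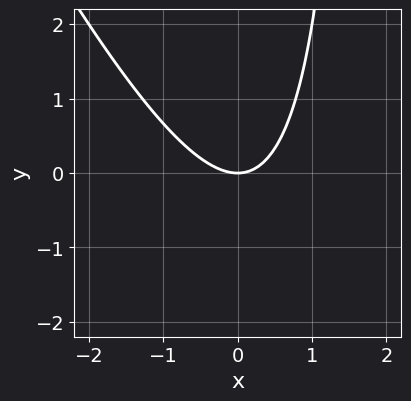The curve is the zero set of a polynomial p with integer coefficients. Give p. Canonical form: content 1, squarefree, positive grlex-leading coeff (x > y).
(a) deg p = 2.
(b) Reading off the gridlines: it crosses the y-axis at the gridline y = 0; it crosses the x-axis at the gridline x = 0.
(c) Solving for integer coefficients yields p as stated.

2*x^2 + x*y - 2*y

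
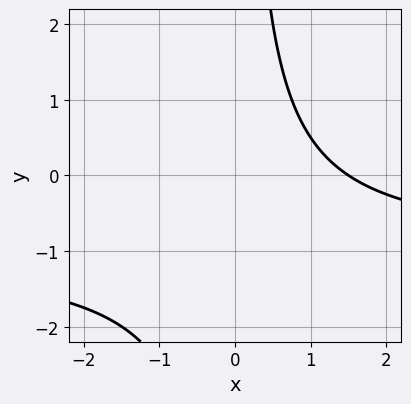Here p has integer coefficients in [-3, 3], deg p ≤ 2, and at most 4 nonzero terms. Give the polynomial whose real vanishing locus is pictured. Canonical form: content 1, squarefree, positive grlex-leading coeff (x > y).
(a) The degree is 2 — a generic line meets the curve in up to 2 points.
(b) From the axis intercepts and sections: no y-intercept at any integer in the box.
(c) Putting this together gives p.

2*x*y + 2*x - 3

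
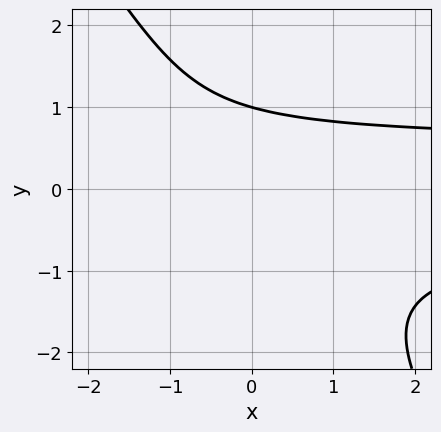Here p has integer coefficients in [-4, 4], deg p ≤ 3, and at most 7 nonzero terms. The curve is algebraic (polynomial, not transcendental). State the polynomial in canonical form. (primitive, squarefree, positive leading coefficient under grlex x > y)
3*x*y^2 + 2*y^3 - x + y - 3

1. The degree is 3 — the shape is more complex than any degree-2 curve.
2. Against the integer gridlines: it misses every integer gridline on the x-axis; it crosses the y-axis at the gridline y = 1.
3. Matching integer coefficients to the picture gives p.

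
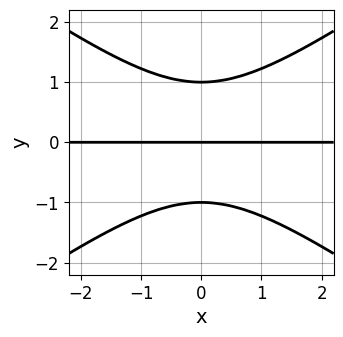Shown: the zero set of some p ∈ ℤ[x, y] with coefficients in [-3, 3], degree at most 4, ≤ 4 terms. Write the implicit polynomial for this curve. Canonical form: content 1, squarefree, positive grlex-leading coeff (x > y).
1. The degree is 3 — no degree-2 curve has this shape.
2. Symmetries: it's symmetric under x → −x, forcing even powers of x.
3. From the axis intercepts and sections: the visible x-axis segment lies entirely on the curve; among the integer gridlines, it crosses the y-axis at y ∈ {-1, 0, 1}.
4. These observations pin down the coefficients.

x^2*y - 2*y^3 + 2*y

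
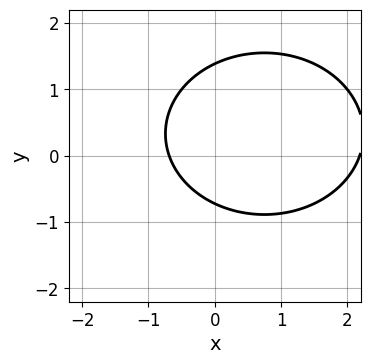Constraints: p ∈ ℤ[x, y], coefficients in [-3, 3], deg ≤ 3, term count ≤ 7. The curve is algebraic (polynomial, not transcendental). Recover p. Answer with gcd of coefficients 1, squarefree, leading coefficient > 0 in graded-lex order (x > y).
2*x^2 + 3*y^2 - 3*x - 2*y - 3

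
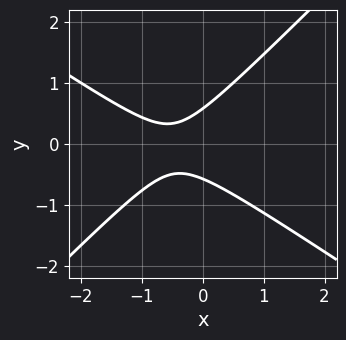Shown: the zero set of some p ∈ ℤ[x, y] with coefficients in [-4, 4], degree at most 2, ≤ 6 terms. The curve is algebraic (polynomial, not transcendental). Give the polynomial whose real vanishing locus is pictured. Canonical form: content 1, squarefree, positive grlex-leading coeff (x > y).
First, deg p = 2.
Next, checking where it meets the axes: it misses every integer gridline on the x-axis.
Finally, together with the visible shape, these determine p as stated.

2*x^2 + x*y - 3*y^2 + 2*x + 1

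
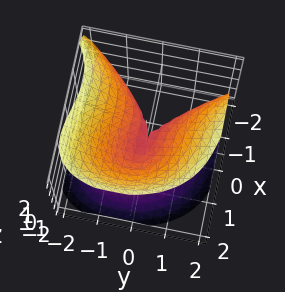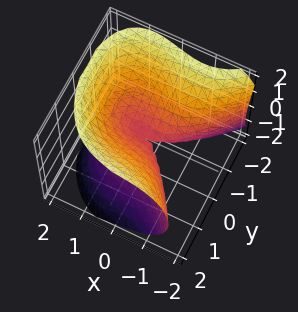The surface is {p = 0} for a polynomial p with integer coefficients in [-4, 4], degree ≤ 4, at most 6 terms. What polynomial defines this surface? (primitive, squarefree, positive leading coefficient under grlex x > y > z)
Degree: a generic line meets the surface in up to 3 points, so deg p = 3.
Checking where it meets the axes: it meets the x-axis at x = 0 (among the integer gridlines); one z-axis crossing is at z = 0.
Assembling these constraints gives the stated polynomial.

x^3 + x*y + 2*y^2 - 2*z^2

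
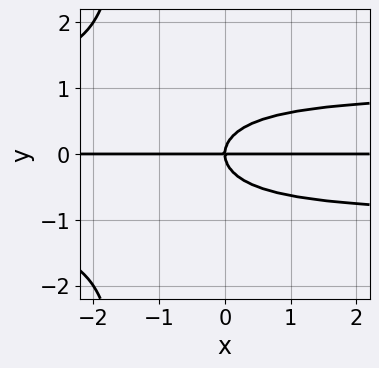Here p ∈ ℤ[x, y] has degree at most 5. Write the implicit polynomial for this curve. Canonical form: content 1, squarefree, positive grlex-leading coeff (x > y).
2*x*y^3 + 3*y^3 - 2*x*y

The degree is 4 — a generic line meets the curve in up to 4 points.
From the visible intercepts: every point of the x-axis in the box is on the curve; it meets the y-axis at y = 0 (among the integer gridlines).
Fitting integer coefficients to these (and the overall shape) gives p.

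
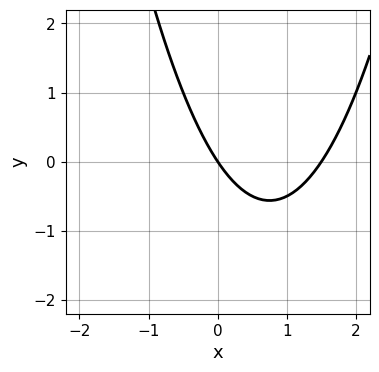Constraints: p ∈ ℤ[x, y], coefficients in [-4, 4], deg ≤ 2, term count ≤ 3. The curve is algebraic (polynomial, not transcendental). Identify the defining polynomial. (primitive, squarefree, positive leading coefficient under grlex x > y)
2*x^2 - 3*x - 2*y

1. deg p = 2. A generic line meets the curve in up to 2 points.
2. Reading off the gridlines: it meets the y-axis at y = 0 (among the integer gridlines); one x-axis crossing is at x = 0.
3. Solving for integer coefficients yields p as stated.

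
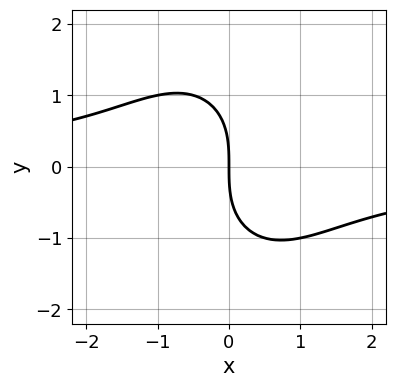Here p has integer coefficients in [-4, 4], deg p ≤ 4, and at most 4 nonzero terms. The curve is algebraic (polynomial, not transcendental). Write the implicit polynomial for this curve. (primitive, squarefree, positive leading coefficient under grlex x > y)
1. Degree: no degree-2 curve has this shape, so deg p = 3.
2. Against the integer gridlines: it crosses the y-axis at the gridline y = 0; it crosses the x-axis at the gridline x = 0.
3. Solving for integer coefficients yields p as stated.

2*x^2*y + y^3 + 3*x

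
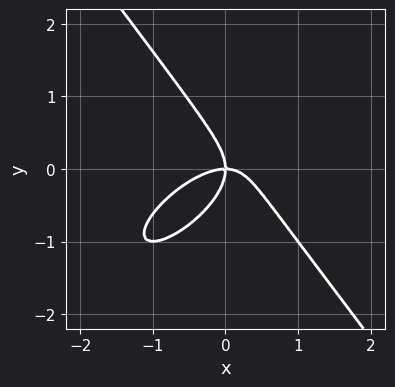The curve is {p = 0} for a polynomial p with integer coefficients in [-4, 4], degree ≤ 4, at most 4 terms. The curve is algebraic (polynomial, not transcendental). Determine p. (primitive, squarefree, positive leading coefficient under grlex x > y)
First, deg p = 3. A generic line meets the curve in up to 3 points.
Then, checking where it meets the axes: one y-axis crossing is at y = 0; one x-axis crossing is at x = 0.
Finally, putting this together gives p.

x^3 - x^2*y + y^3 + x*y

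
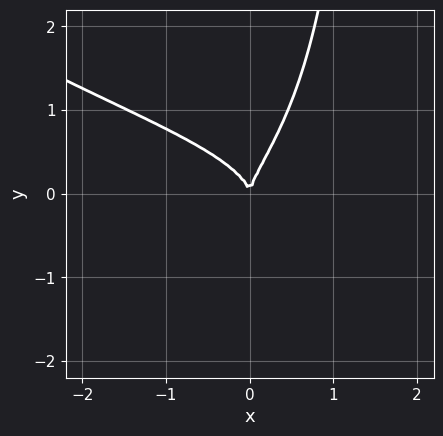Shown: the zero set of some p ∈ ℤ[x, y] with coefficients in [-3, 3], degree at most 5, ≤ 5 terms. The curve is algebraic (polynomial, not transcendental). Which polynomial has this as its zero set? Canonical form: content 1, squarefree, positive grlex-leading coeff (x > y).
x^2*y^2 + x*y^3 + 2*x*y^2 - 2*y^3 + 2*x^2

First, the degree is 4 — no degree-3 curve has this shape.
Then, checking where it meets the axes: one y-axis crossing is at y = 0; it meets the x-axis at x = 0 (among the integer gridlines).
Finally, the integer polynomial consistent with all of this is the stated p.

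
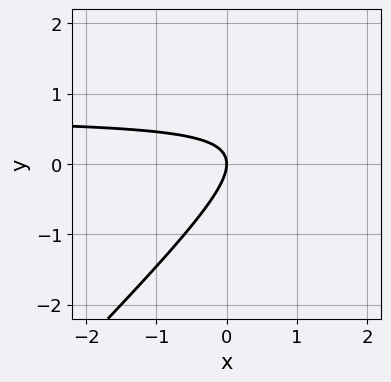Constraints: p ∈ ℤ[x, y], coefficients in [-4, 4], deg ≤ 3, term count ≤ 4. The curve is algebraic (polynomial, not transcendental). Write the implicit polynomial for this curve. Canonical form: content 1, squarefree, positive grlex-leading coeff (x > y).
First, degree: a generic line meets the curve in up to 2 points, so deg p = 2.
Then, from the axis intercepts and sections: it meets the x-axis at x = 0 (among the integer gridlines); it crosses the y-axis at the gridline y = 0.
Finally, solving for integer coefficients yields p as stated.

3*x*y - 3*y^2 - 2*x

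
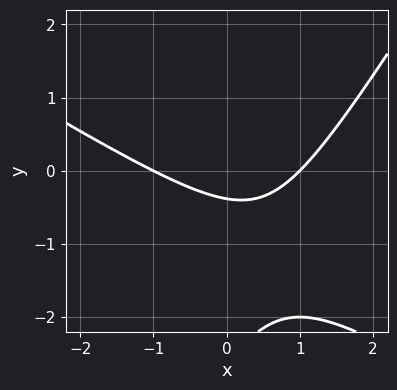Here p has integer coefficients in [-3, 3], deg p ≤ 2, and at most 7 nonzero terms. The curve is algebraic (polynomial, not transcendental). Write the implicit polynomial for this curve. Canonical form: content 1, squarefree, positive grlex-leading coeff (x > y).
x^2 + x*y - y^2 - 3*y - 1

First, degree: a generic line meets the curve in up to 2 points, so deg p = 2.
Next, from the visible intercepts: among the integer gridlines, it crosses the x-axis at x ∈ {-1, 1}.
Finally, the integer polynomial consistent with all of this is the stated p.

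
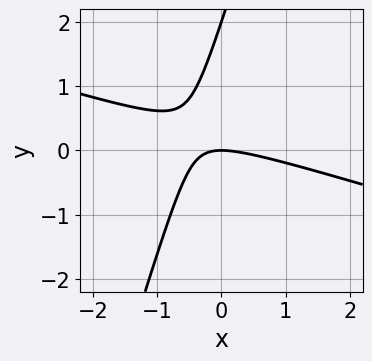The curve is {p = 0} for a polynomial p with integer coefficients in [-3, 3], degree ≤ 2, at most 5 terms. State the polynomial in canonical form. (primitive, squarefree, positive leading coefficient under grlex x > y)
First, degree: a generic line meets the curve in up to 2 points, so deg p = 2.
Next, reading off the gridlines: among the integer gridlines, it crosses the y-axis at y ∈ {0, 2}; one x-axis crossing is at x = 0.
Finally, matching integer coefficients to the picture gives p.

x^2 + 3*x*y - y^2 + 2*y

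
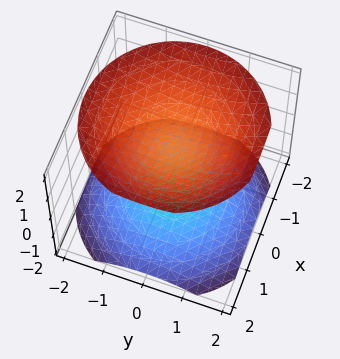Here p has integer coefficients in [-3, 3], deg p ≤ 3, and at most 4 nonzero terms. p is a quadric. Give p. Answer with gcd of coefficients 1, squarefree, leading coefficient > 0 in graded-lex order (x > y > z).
First, I count 2 distinct pieces. Treating them together as one polynomial.
Then, degree: two separate bowl-shaped sheets opening away from each other; a quadric, so deg p = 2.
Next, symmetries: mirror symmetry z ↦ −z ⇒ only even powers of z; every cross-section ⟂ z is a circle, so x, y appear only via x² + y².
Then, checking where it meets the axes: the surface avoids every integer x-axis point in the box; the z-axis gridline crossings are at z ∈ {-1, 1}.
Finally, these observations pin down the coefficients.

2*x^2 + 2*y^2 - 3*z^2 + 3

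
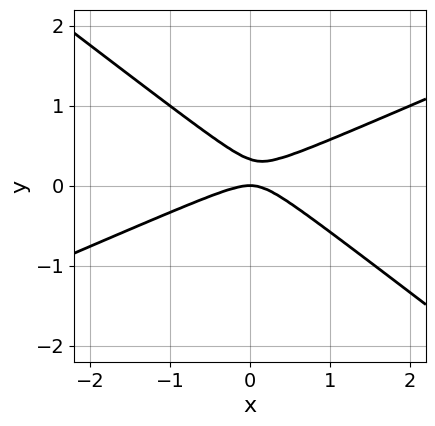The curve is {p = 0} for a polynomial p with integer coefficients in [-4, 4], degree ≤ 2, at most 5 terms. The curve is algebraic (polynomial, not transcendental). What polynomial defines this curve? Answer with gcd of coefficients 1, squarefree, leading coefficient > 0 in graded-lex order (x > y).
x^2 - x*y - 3*y^2 + y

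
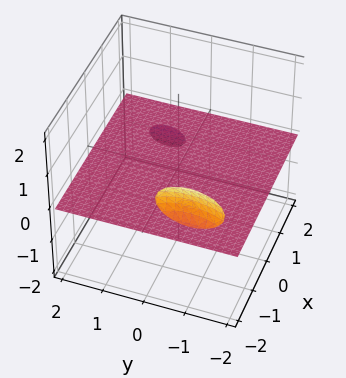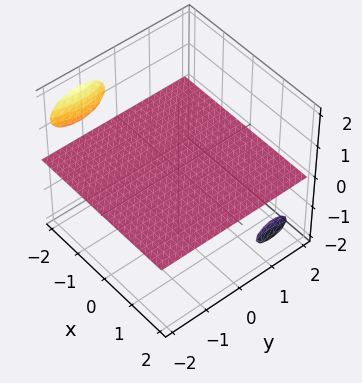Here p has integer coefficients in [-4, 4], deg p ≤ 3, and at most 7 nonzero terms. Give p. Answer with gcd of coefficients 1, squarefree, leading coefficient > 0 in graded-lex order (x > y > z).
x*y*z - 2*x*z^2 - y^2*z - 2*z^3 - 3*z

First, I count 3 distinct pieces. Treating them together as one polynomial.
Next, deg p = 3. The shape is more complex than any degree-2 surface.
Then, from the axis intercepts and sections: every point of the x-axis in the box is on the surface; every point of the y-axis in the box is on the surface; it meets the z-axis at z = 0 (among the integer gridlines).
Finally, the integer polynomial consistent with all of this is the stated p.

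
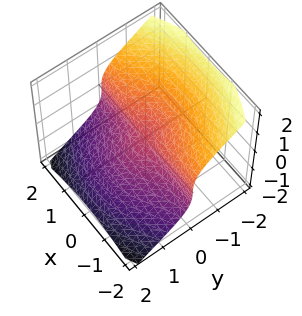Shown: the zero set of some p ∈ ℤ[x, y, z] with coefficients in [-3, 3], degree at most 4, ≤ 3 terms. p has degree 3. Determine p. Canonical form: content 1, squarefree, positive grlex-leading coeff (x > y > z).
1. The degree is 3 — a generic line meets the surface in up to 3 points.
2. Observable constraints: the visible x-axis segment lies entirely on the surface; one z-axis crossing is at z = 0.
3. Assembling these constraints gives the stated polynomial.

2*x^2*y + 2*y^3 + 3*z^3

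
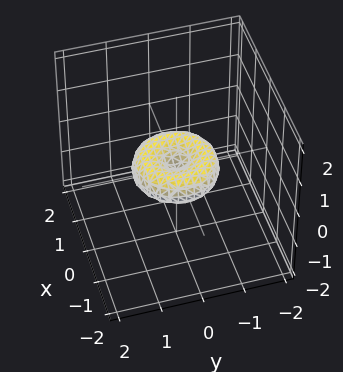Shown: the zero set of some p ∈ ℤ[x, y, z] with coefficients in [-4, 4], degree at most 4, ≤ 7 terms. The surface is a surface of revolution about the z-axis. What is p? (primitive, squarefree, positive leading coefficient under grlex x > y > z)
x^4 + 2*x^2*y^2 + y^4 - x^2 - y^2 + 2*z^2

deg p = 4. A generic line meets the surface in up to 4 points.
By symmetry, the surface is invariant under rotation about z: p = q(x² + y², z).
Reading off the gridlines: the x-axis gridline crossings are at x ∈ {-1, 0, 1}; it crosses the z-axis at the gridline z = 0.
Putting this together gives p. Check: (0, -1, 0) on the y-axis lies on the surface, and p(0, -1, 0) = 0. ✓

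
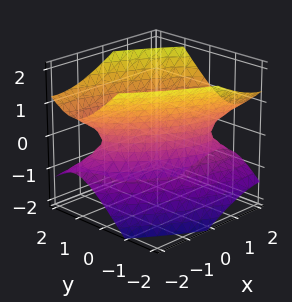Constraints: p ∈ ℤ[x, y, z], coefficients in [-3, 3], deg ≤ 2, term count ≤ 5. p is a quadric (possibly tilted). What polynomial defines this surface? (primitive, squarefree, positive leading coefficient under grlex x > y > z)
x^2 + 2*x*y + 2*y^2 - 2*z^2 - 1

The degree is 2 — the shape is more complex than any degree-1 surface.
Checking where it meets the axes: the surface avoids every integer z-axis point in the box; among the integer gridlines, it crosses the x-axis at x ∈ {-1, 1}.
The integer polynomial consistent with all of this is the stated p.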